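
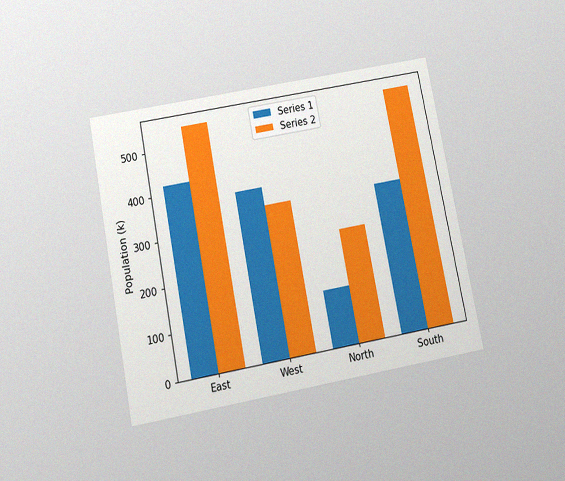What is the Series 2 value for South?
The chart is tilted about 11° counter-clockwise and viewed slightly from below, with some photo noise. The Series 2 bar at South reaches 546k on the y-axis.

546k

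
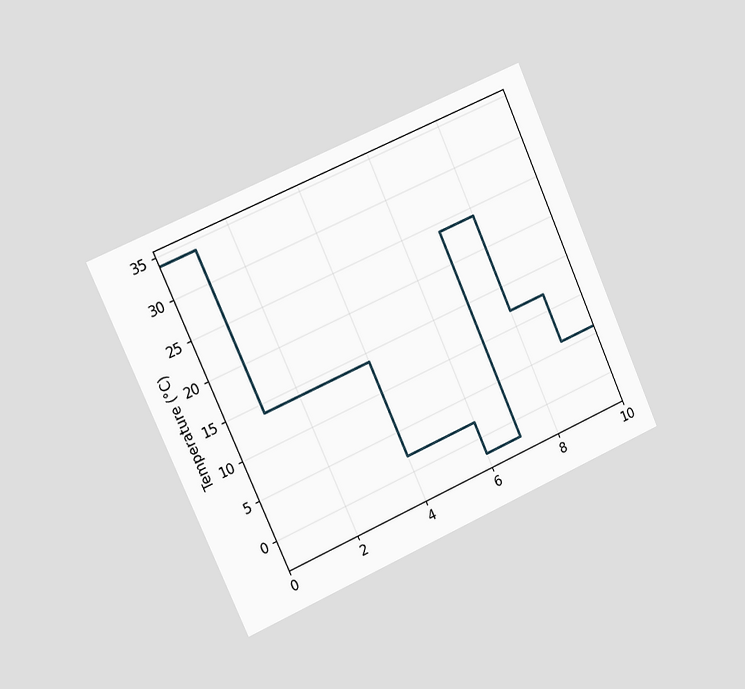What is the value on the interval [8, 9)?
The chart is tilted about 24° counter-clockwise and viewed slightly from the left. On [8, 9) the step sits at 12°C.

12°C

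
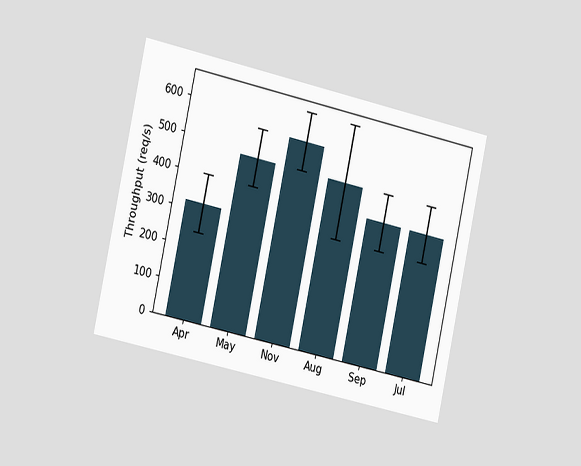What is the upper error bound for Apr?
400req/s

The chart is tilted about 12° clockwise and viewed slightly from the left. The Apr bar's upper whisker reaches 400req/s.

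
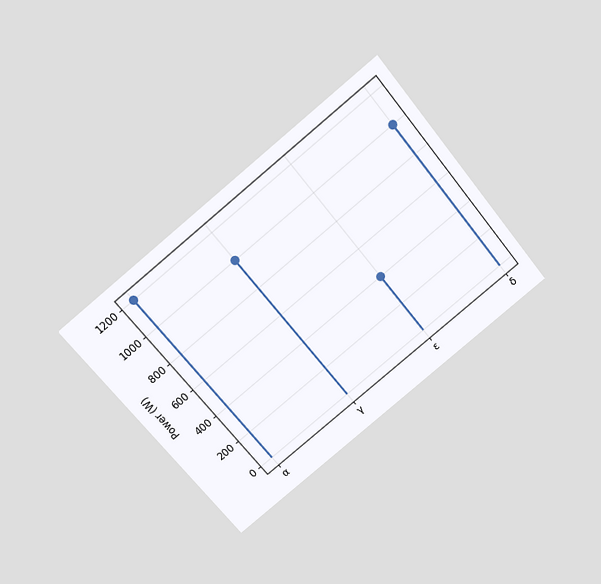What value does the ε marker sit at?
The chart is tilted about 39° counter-clockwise and viewed slightly from above. The ε marker sits at 400W.

400W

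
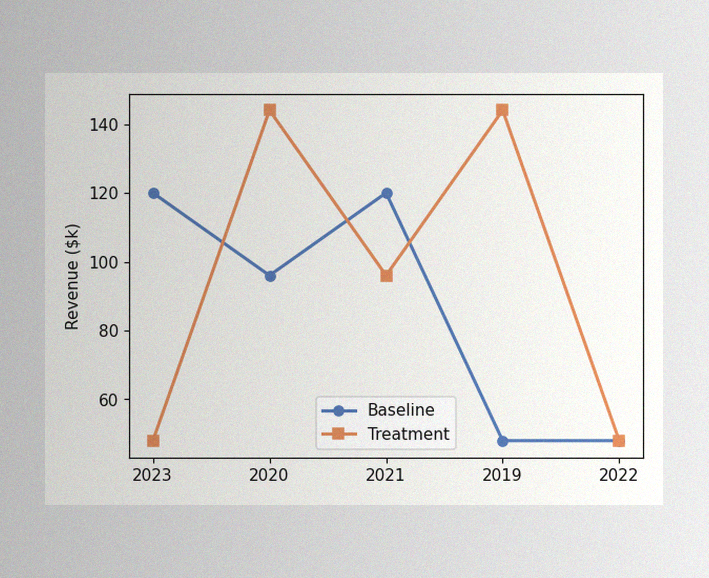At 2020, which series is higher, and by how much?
The image has some photo noise and uneven lighting. At 2020, Treatment sits above the other line by $48k.

Treatment, by $48k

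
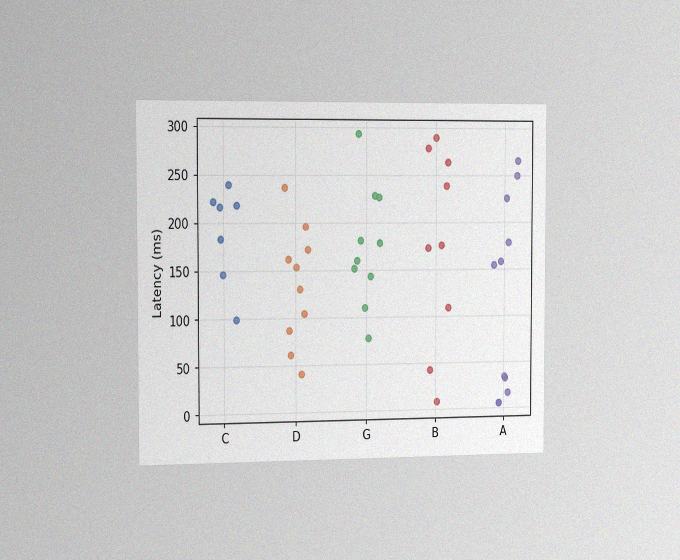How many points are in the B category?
The chart is viewed slightly from the left, with some photo noise. Counting the markers in the B column gives 9.

9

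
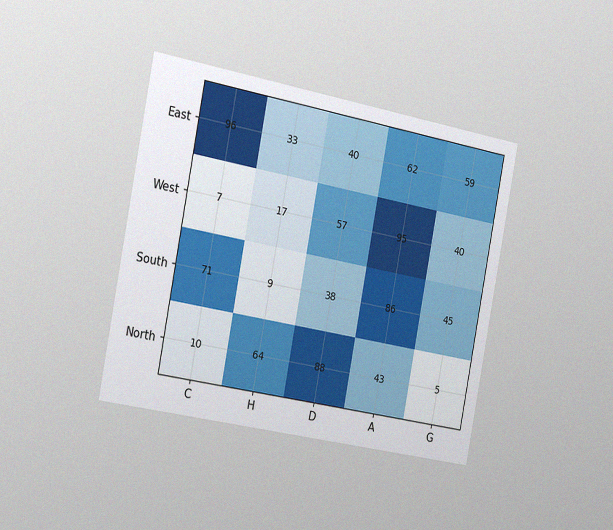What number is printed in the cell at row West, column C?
7

The chart is tilted about 11° clockwise and viewed slightly from the left, with some photo noise. The (West, C) cell reads 7.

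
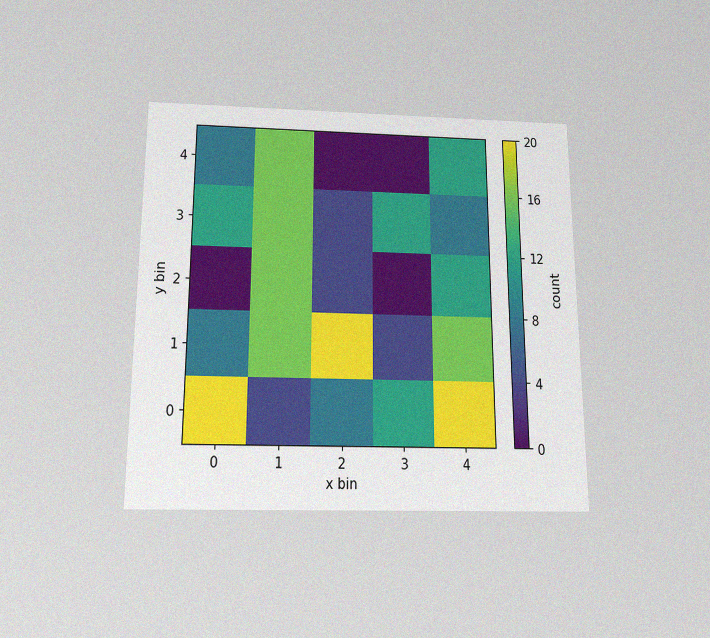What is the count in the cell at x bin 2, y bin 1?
20

The chart is viewed slightly from below, with some photo noise. Matching the cell (2, 1) against the colorbar gives 20.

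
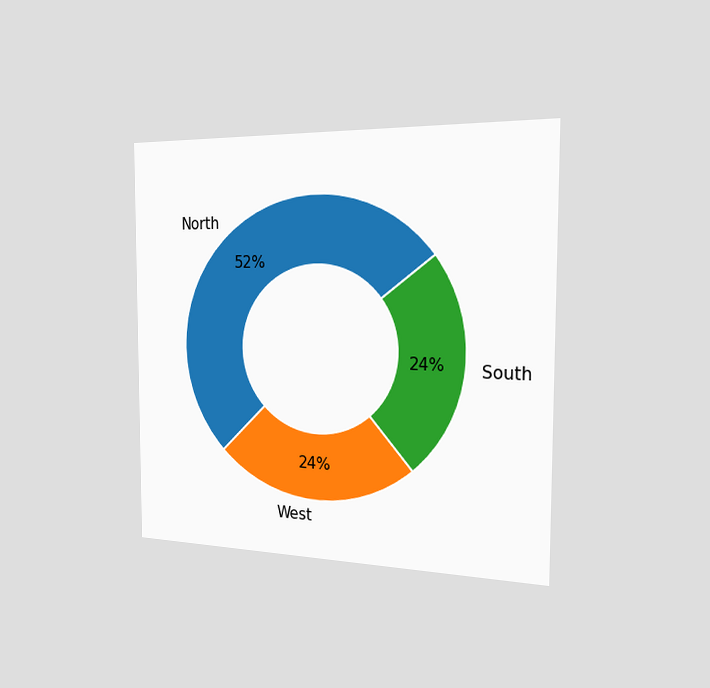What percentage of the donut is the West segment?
24%

The chart is viewed slightly from the right. The West segment takes up 24% of the ring.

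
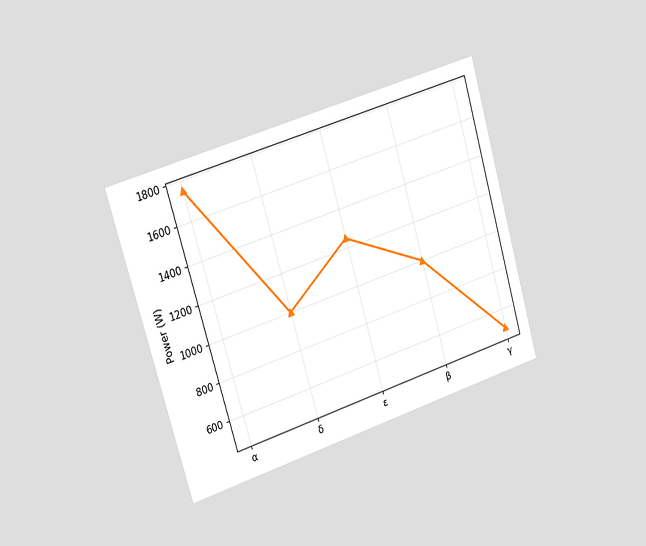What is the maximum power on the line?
1750W

The chart is tilted about 16° counter-clockwise and viewed slightly from the left. The highest point is at α, and reading across to the y-axis gives 1750W.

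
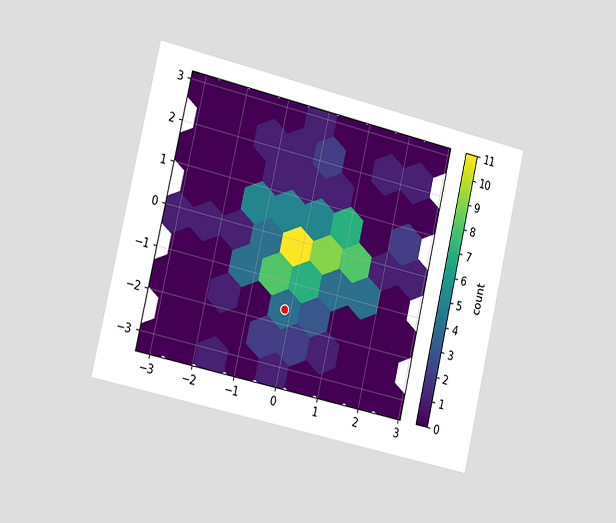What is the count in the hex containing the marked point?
4

The chart is tilted about 13° clockwise and viewed slightly from the left. The marked hex reads 4 on the colorbar.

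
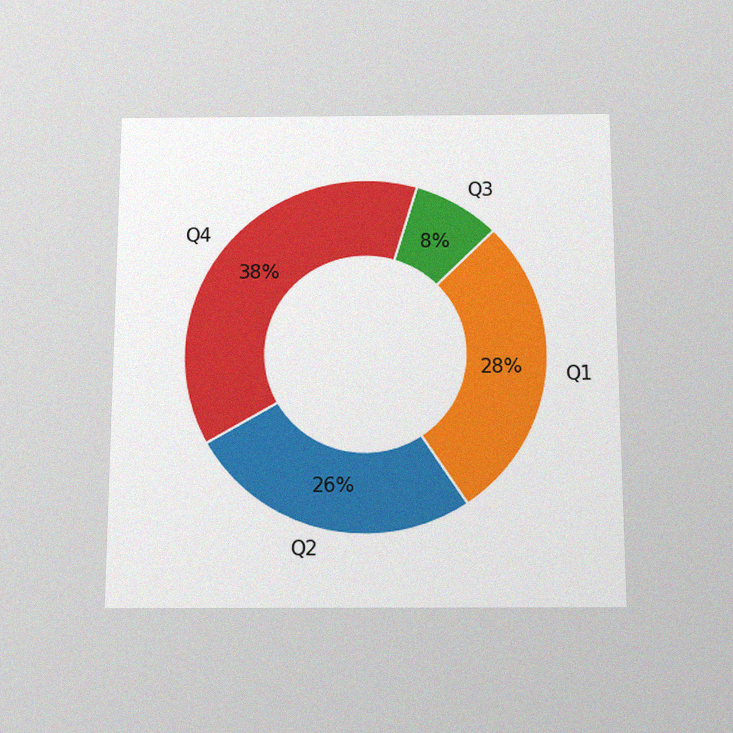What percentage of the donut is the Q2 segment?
26%

The chart is viewed slightly from below, with some photo noise. The Q2 segment takes up 26% of the ring.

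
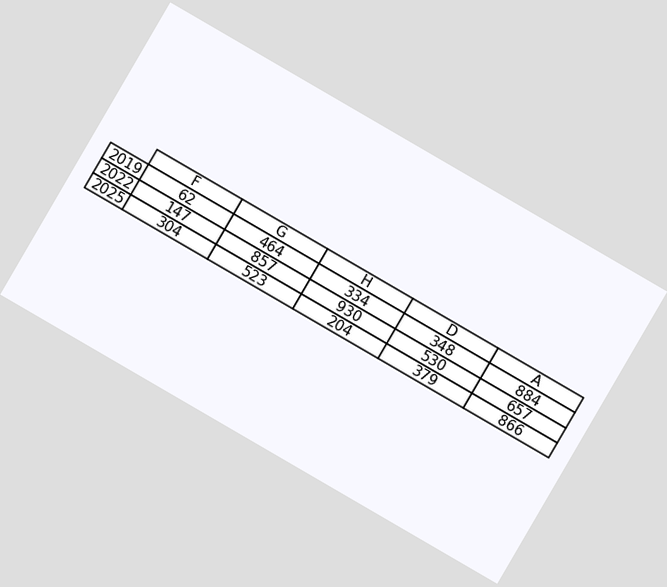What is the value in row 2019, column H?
334

The chart is tilted about 30° clockwise. The (2019, H) cell reads 334.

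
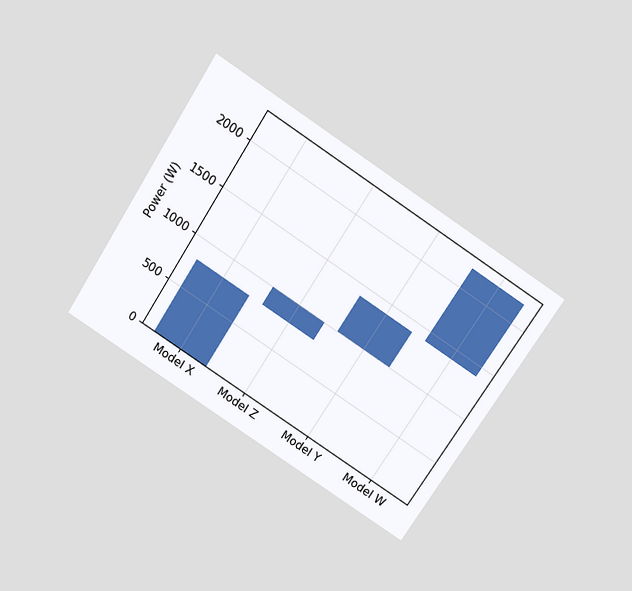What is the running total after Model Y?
1400W

The chart is tilted about 33° clockwise and viewed slightly from above. After Model Y the running total reaches 1400W.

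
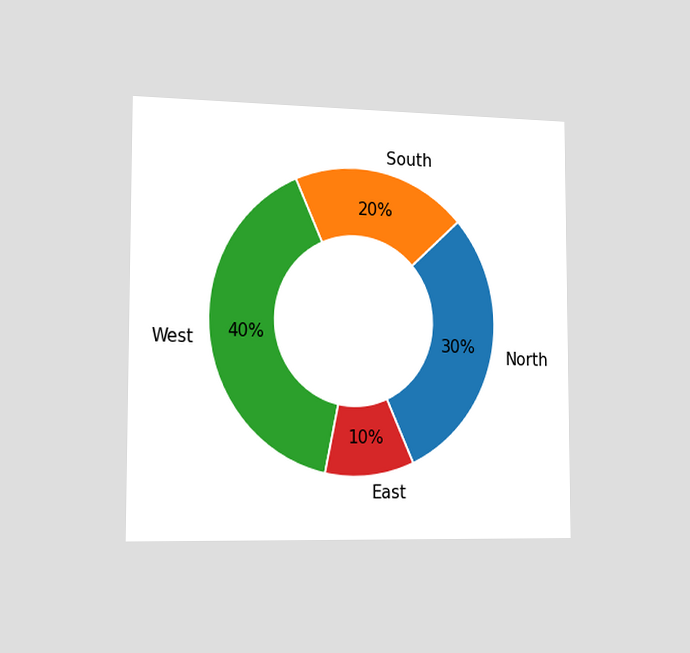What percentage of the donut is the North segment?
30%

The chart is viewed slightly from the left. The North segment takes up 30% of the ring.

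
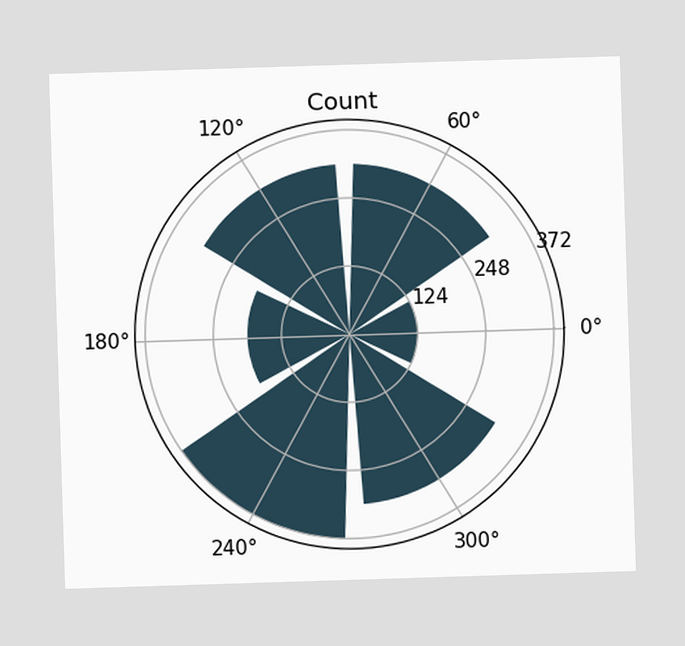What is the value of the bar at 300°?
310

The bar at 300° reaches 310 on the radial axis.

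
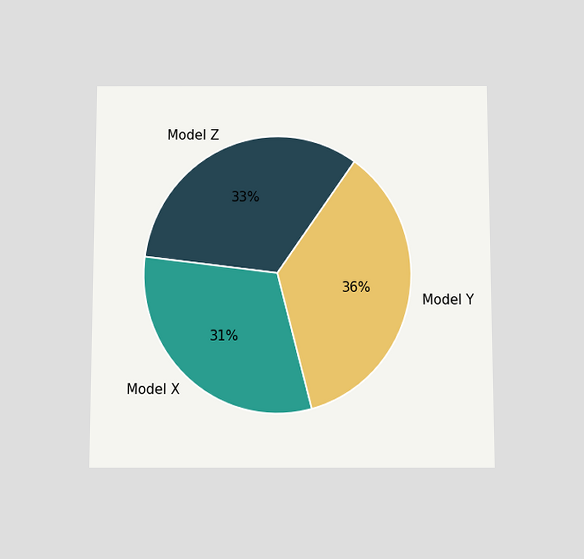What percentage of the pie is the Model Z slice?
The chart is viewed slightly from below. The Model Z slice takes up 33% of the pie.

33%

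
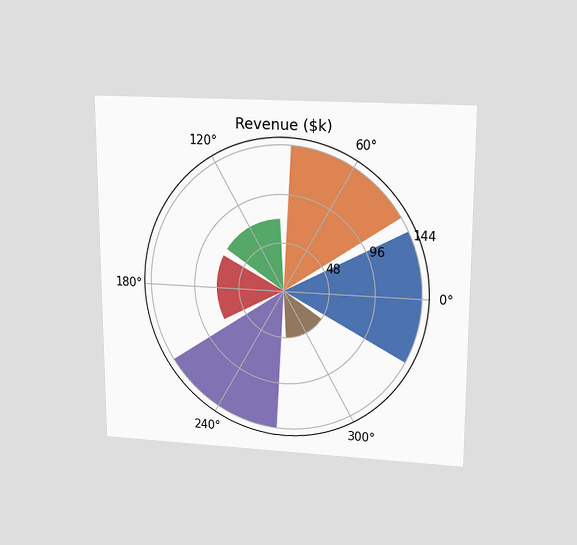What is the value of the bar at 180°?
The chart is viewed slightly from above. The bar at 180° reaches $72k on the radial axis.

$72k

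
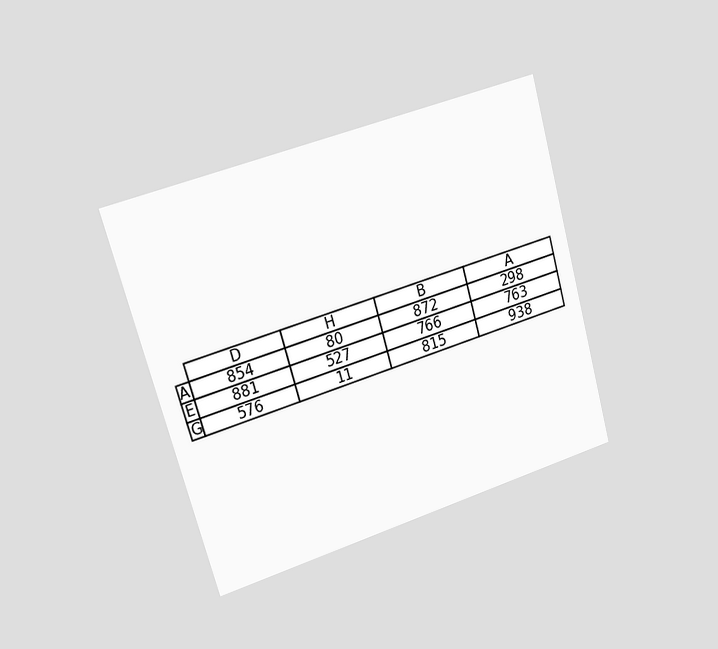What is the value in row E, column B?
766

The chart is tilted about 16° counter-clockwise and viewed slightly from the left. The (E, B) cell reads 766.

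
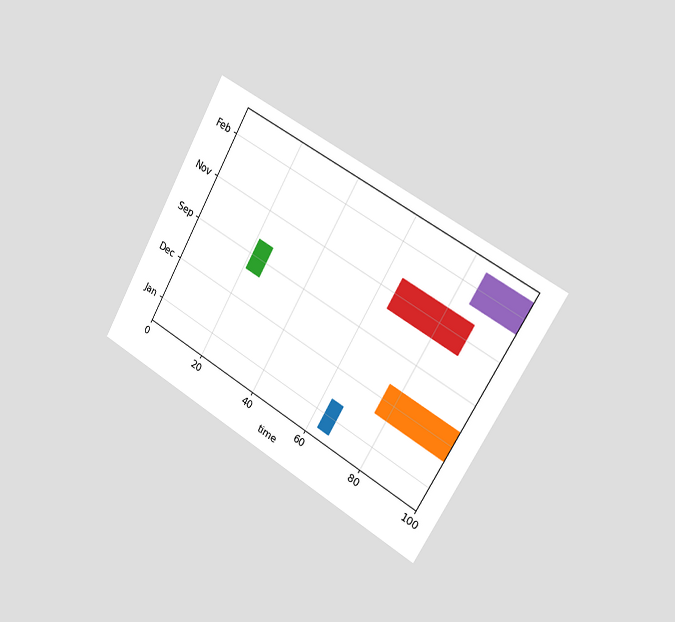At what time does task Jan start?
The chart is tilted about 30° clockwise and viewed slightly from the right. The Jan bar begins at t=63.

63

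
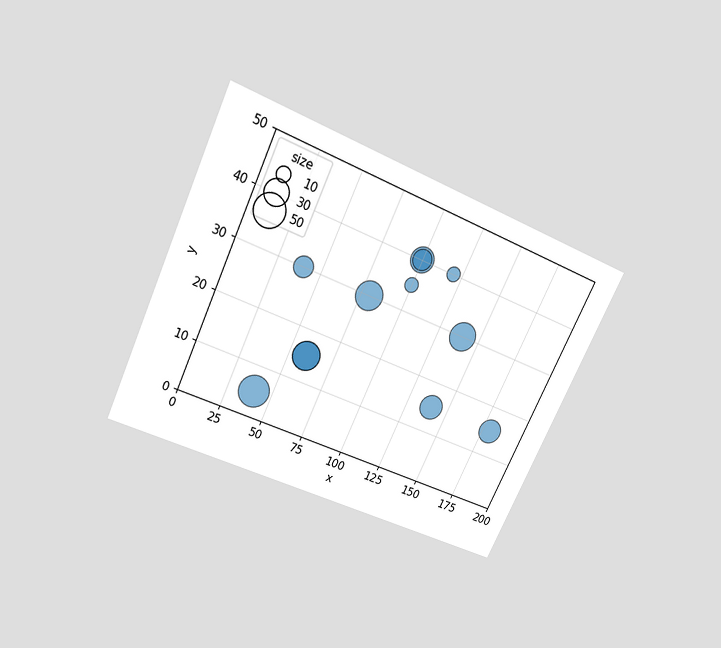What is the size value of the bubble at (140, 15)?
30

The chart is tilted about 25° clockwise and viewed slightly from above. Matching the bubble at (140, 15) against the size legend gives 30.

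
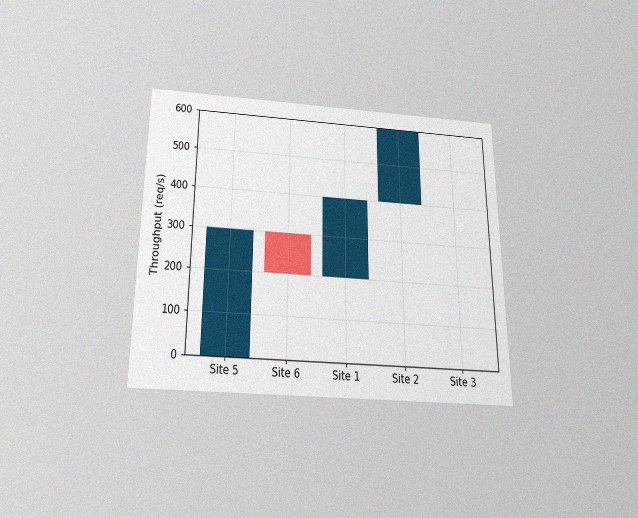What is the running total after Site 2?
600req/s

The chart is viewed slightly from below, with some photo noise. After Site 2 the running total reaches 600req/s.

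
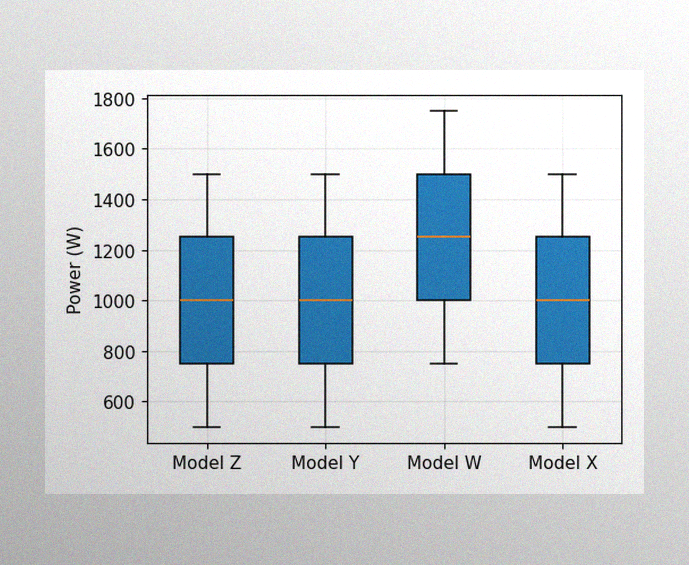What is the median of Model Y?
1000W

The image has some photo noise and uneven lighting. The median line in the Model Y box sits at 1000W.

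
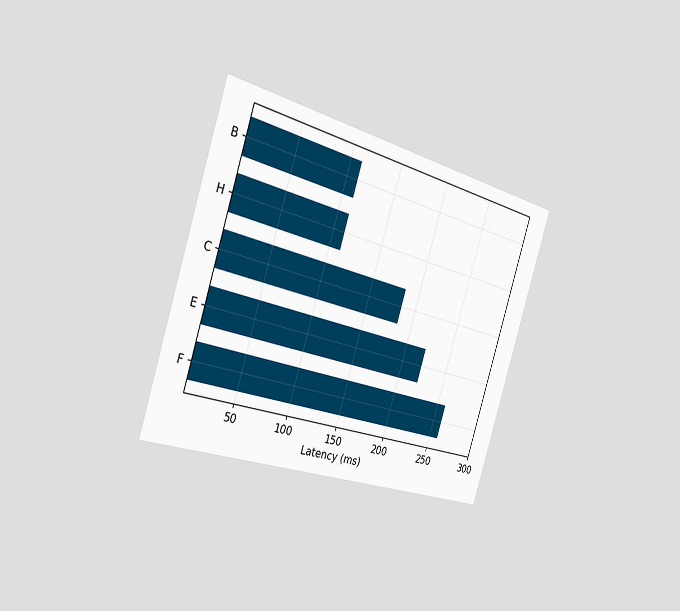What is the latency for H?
The chart is tilted about 17° clockwise and viewed slightly from the left. Reading along the chart's x-axis, the H bar reaches 111ms.

111ms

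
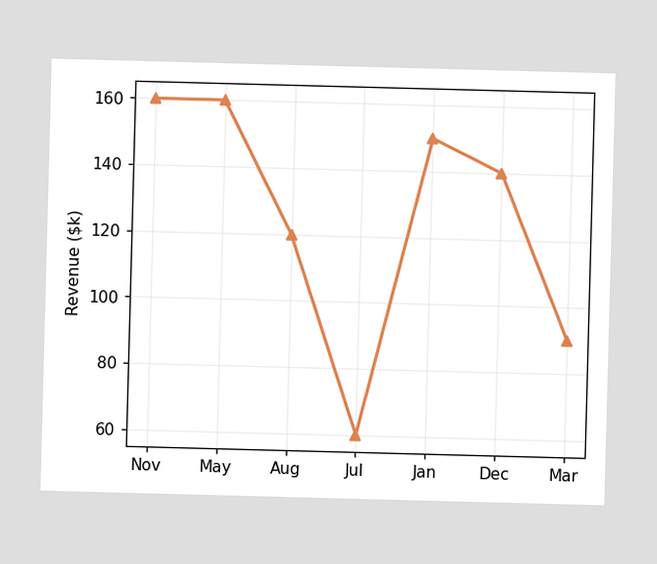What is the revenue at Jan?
$150k

At Jan, the line is at $150k.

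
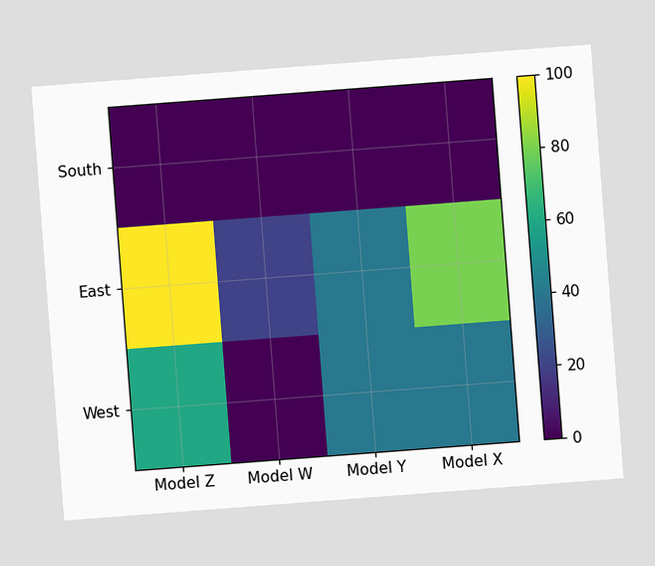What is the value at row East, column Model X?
80

The chart is tilted about 4° counter-clockwise. Matching cell (East, Model X) against the colorbar gives 80.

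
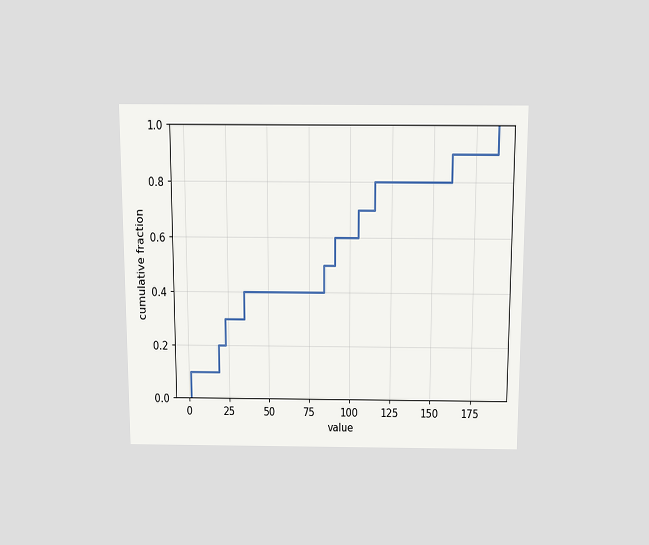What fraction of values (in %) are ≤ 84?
50%

The chart is viewed slightly from above. At x=84 the ECDF step is at 50%.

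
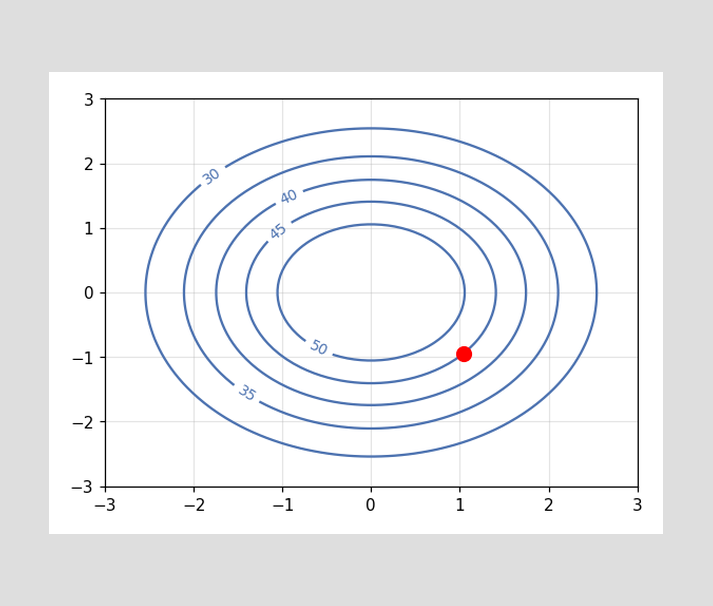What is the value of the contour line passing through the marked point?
The marked point sits on the contour labelled 45.

45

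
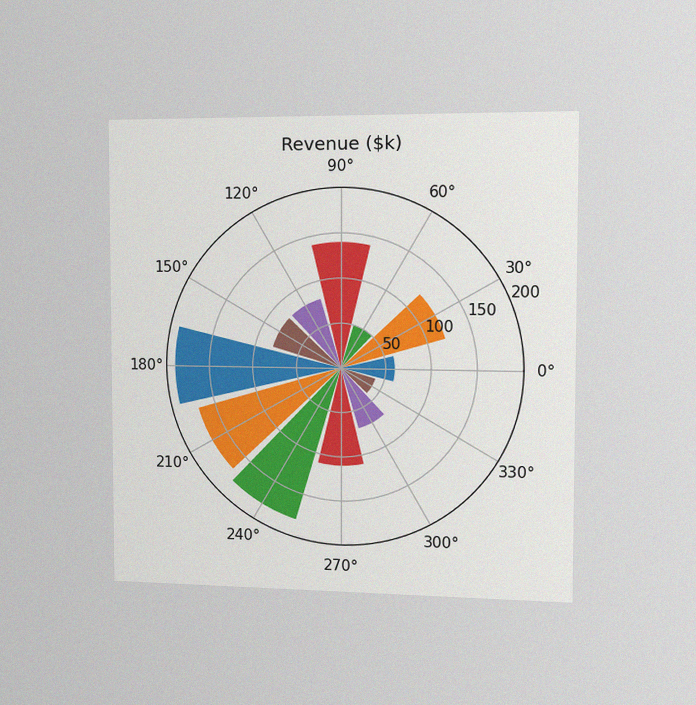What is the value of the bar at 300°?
The chart is viewed slightly from the right, with some photo noise. The bar at 300° reaches $70k on the radial axis.

$70k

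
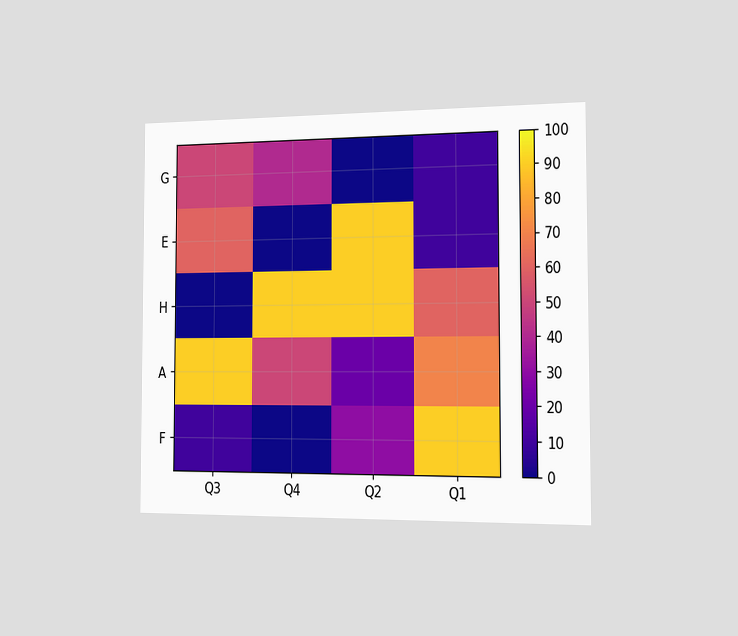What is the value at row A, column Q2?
20

The chart is viewed slightly from the right. Matching cell (A, Q2) against the colorbar gives 20.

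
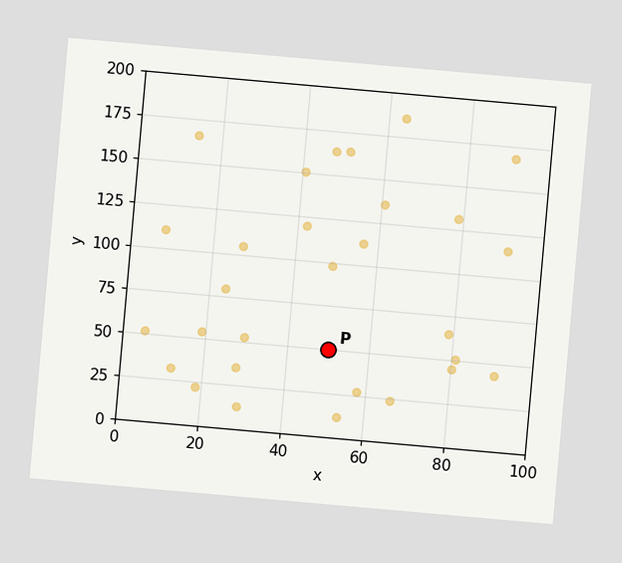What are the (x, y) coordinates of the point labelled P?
The chart is tilted about 5° clockwise. Following the gridlines from P to each axis, P sits at (50, 50).

(50, 50)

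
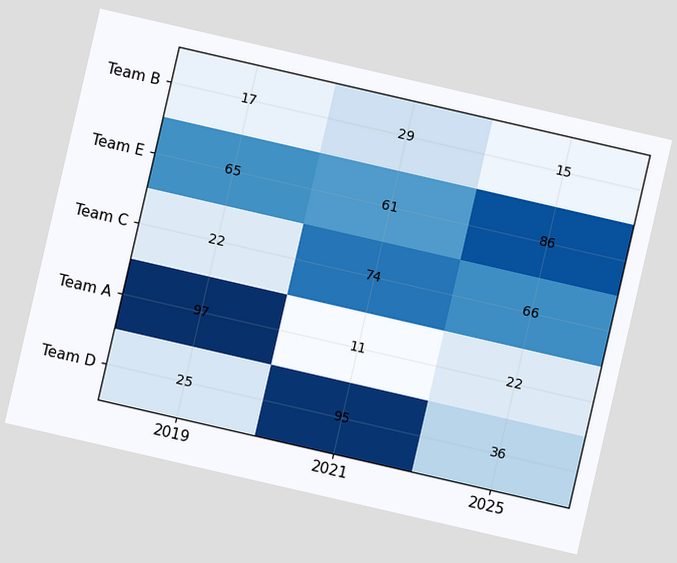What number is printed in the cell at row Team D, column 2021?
The chart is tilted about 13° clockwise. The (Team D, 2021) cell reads 95.

95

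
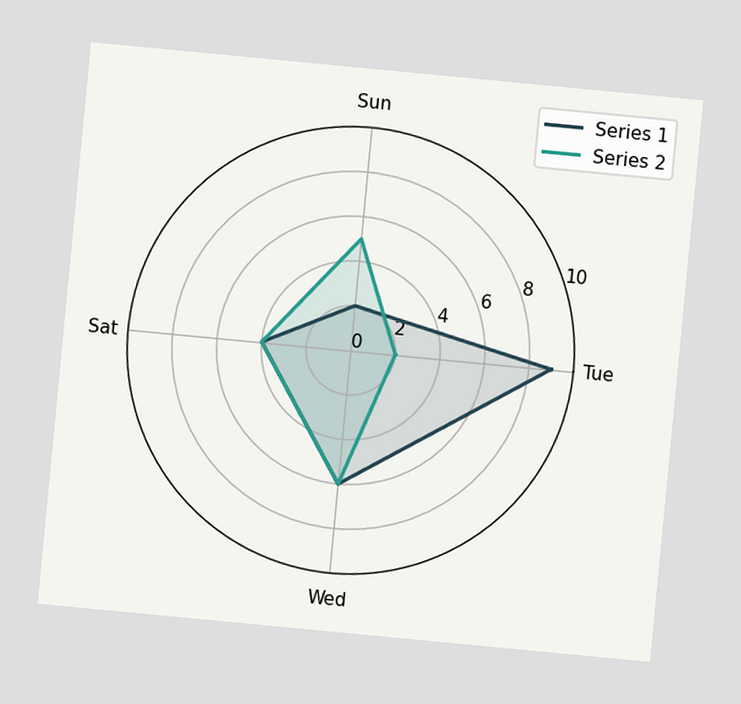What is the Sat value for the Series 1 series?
The chart is tilted about 5° clockwise. On the Sat axis, Series 1 reaches 4.

4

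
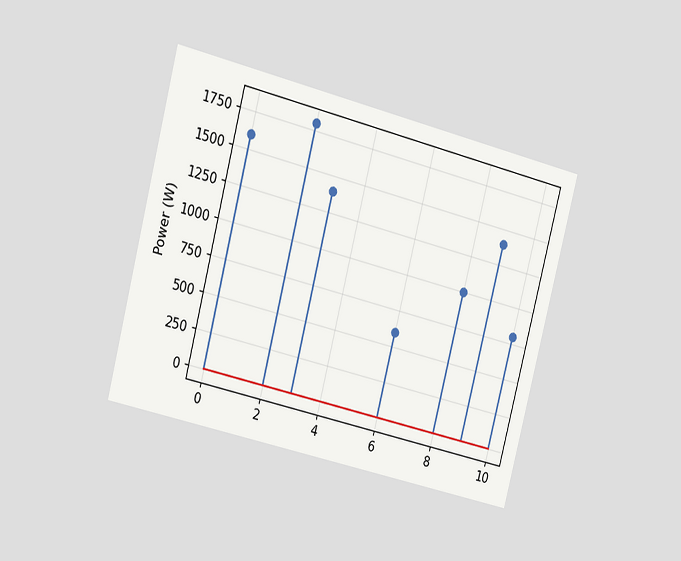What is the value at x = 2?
1800W

The chart is tilted about 14° clockwise and viewed at a slight angle. The stem at x=2 reaches 1800W.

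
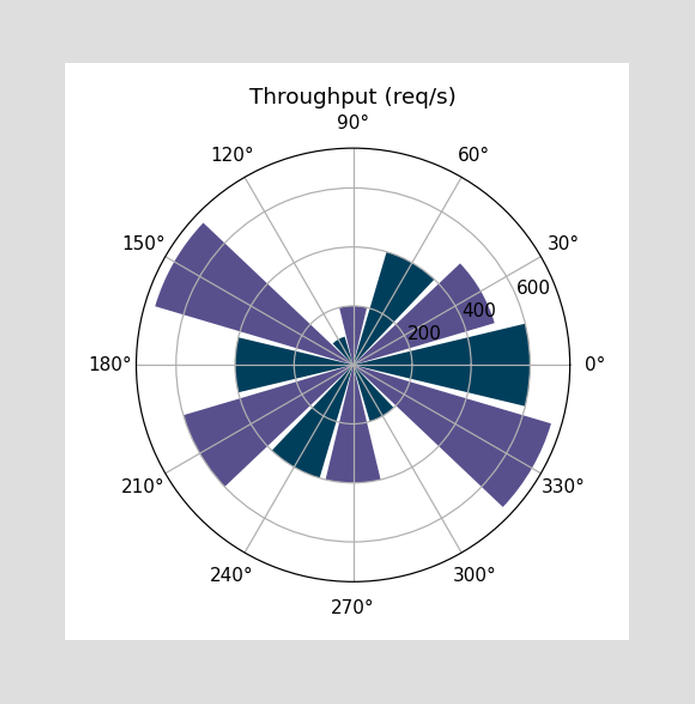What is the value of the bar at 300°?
200req/s

The bar at 300° reaches 200req/s on the radial axis.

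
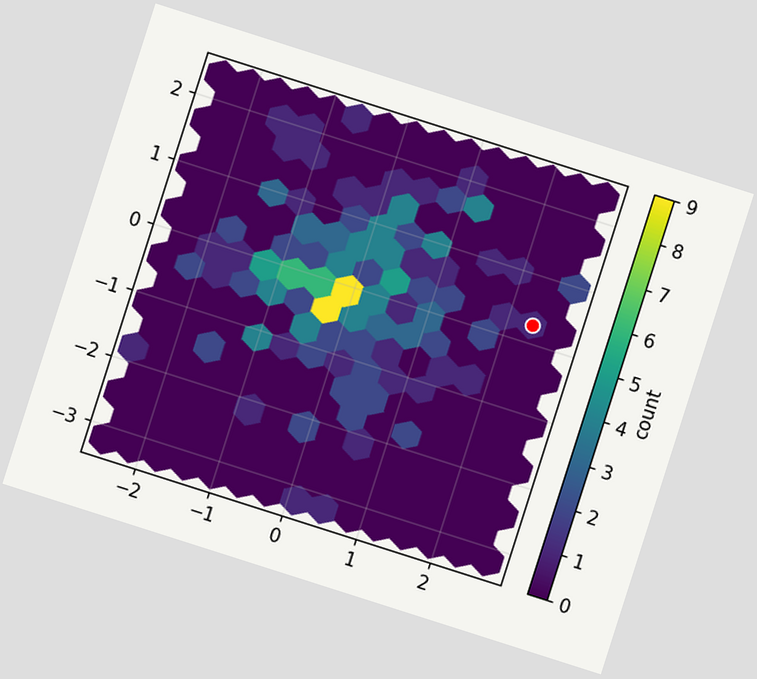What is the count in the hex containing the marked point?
The chart is tilted about 18° clockwise. The marked hex reads 1 on the colorbar.

1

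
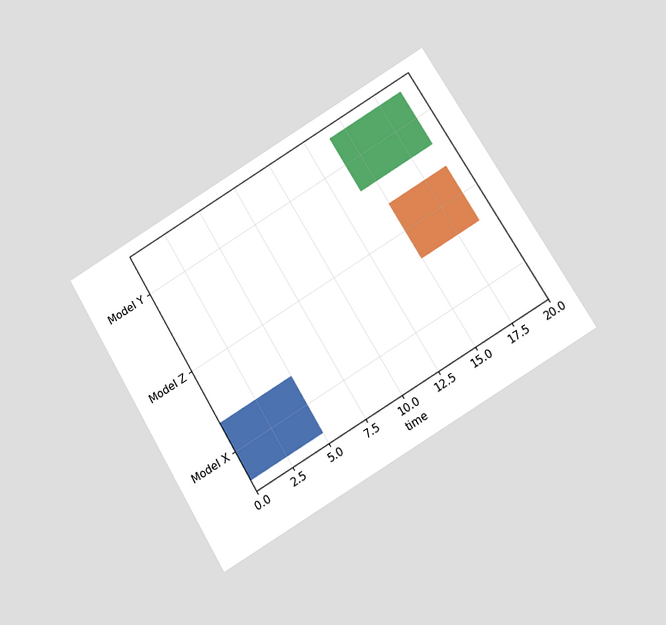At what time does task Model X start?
0

The chart is tilted about 31° counter-clockwise and viewed slightly from below. The Model X bar begins at t=0.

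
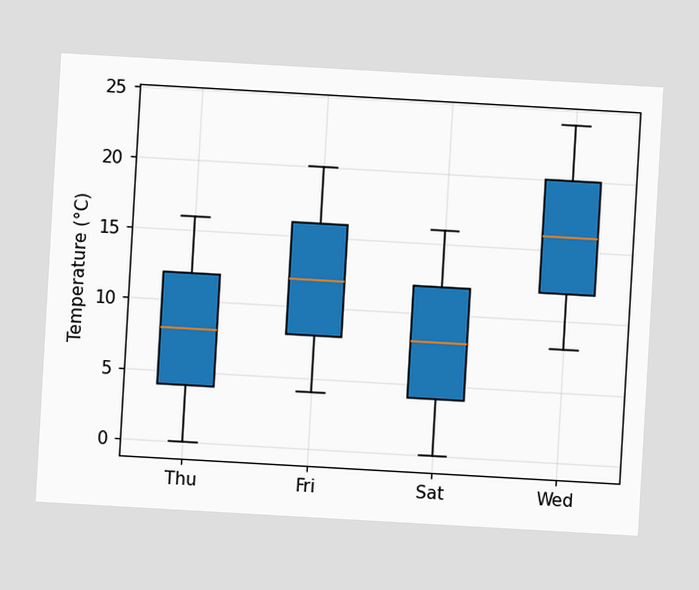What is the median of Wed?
16°C

The chart is tilted about 3° clockwise. The median line in the Wed box sits at 16°C.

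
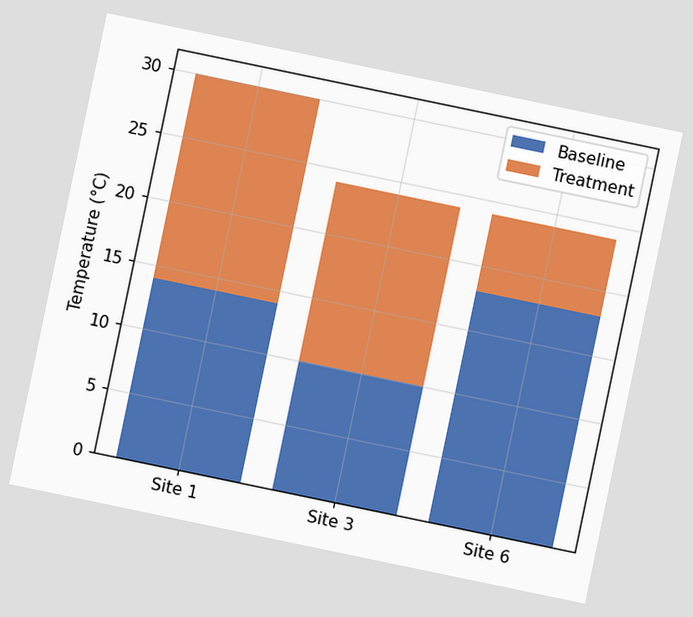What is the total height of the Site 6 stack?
The chart is tilted about 12° clockwise. The Site 6 stack's top reaches 24°C on the y-axis.

24°C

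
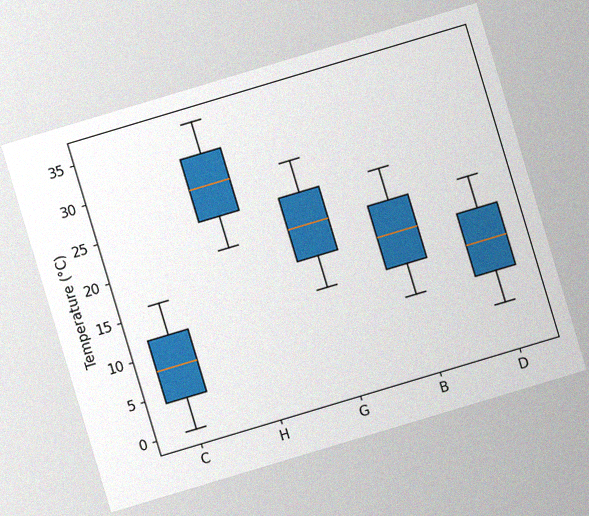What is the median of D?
The chart is tilted about 17° counter-clockwise, with some photo noise. The median line in the D box sits at 12°C.

12°C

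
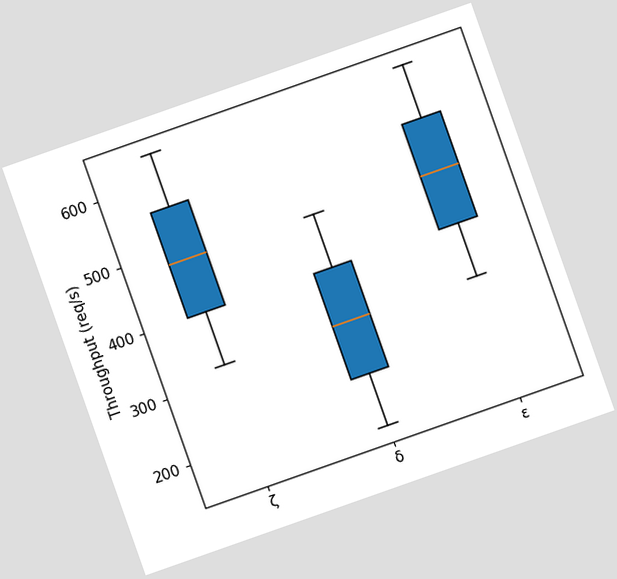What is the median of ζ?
The chart is tilted about 19° counter-clockwise. The median line in the ζ box sits at 480req/s.

480req/s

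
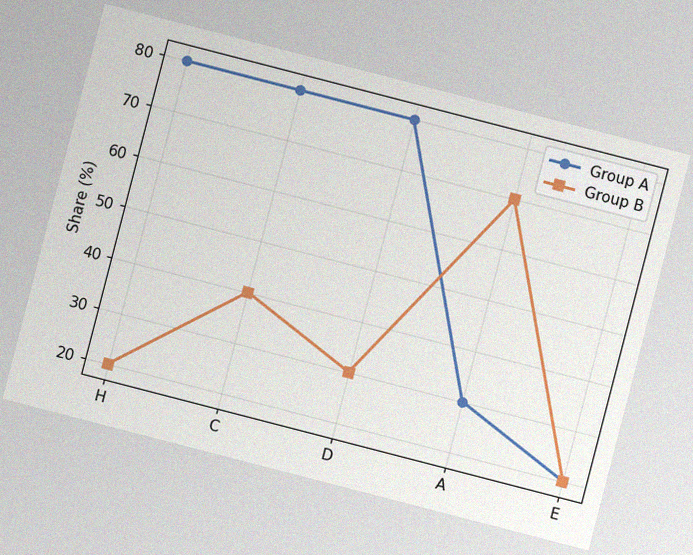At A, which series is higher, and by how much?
The chart is tilted about 15° clockwise, with some photo noise. At A, Group B sits above the other line by 40%.

Group B, by 40%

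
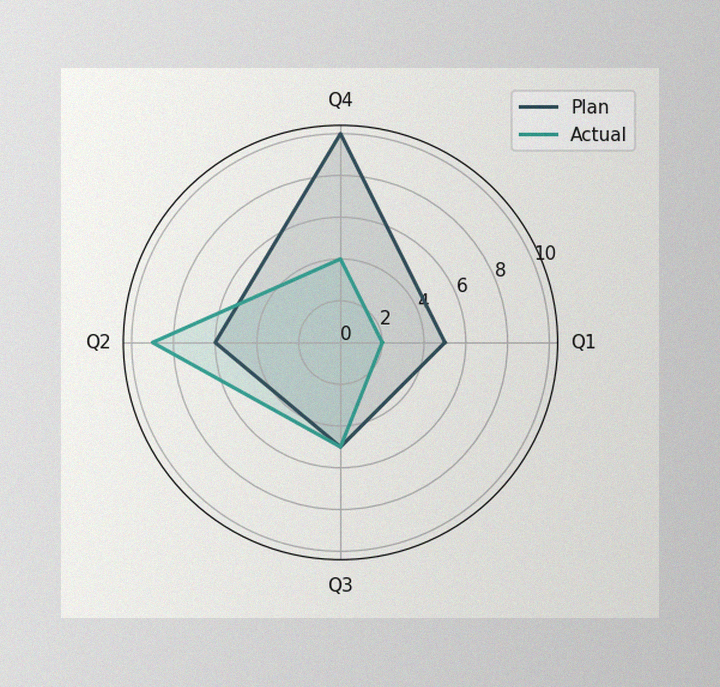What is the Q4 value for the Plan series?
The image has some photo noise and uneven lighting. On the Q4 axis, Plan reaches 10.

10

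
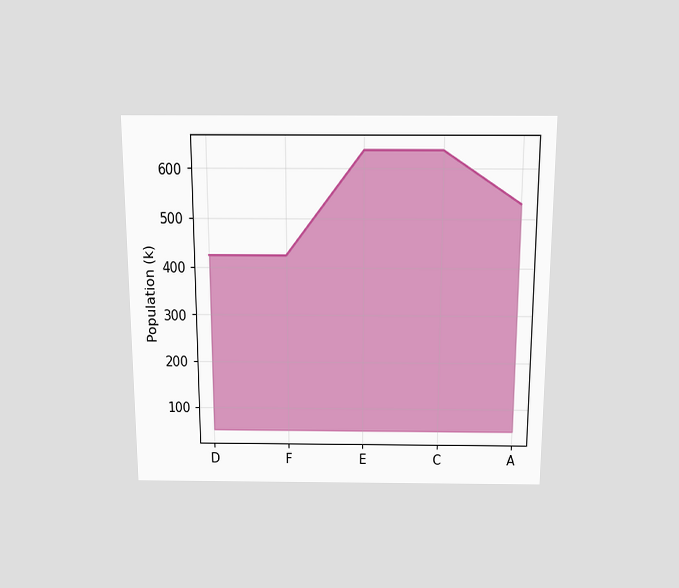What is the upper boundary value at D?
424k

The chart is viewed slightly from above. At D the upper boundary is at 424k.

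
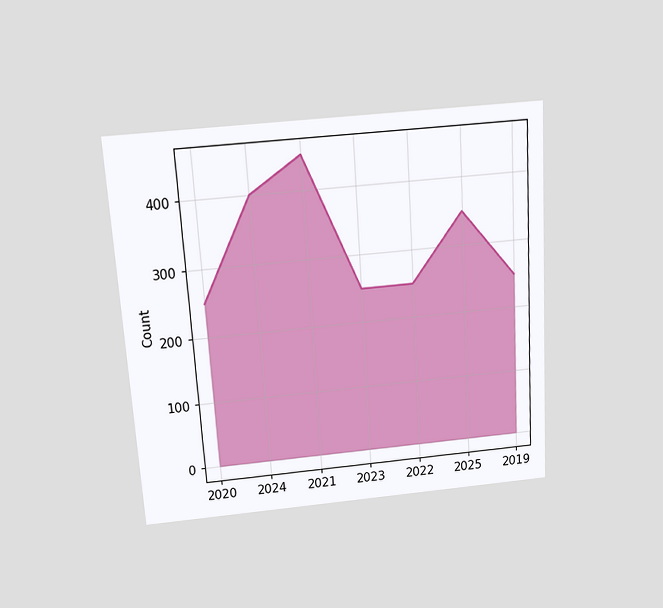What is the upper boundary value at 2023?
250

The chart is tilted about 4° counter-clockwise and viewed slightly from above. At 2023 the upper boundary is at 250.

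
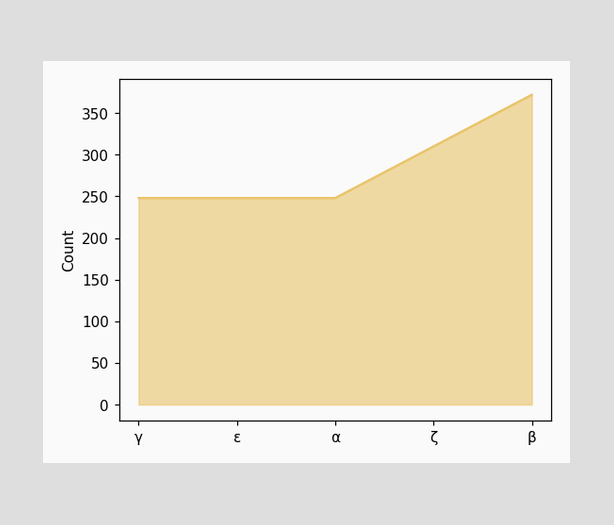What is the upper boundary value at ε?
At ε the upper boundary is at 248.

248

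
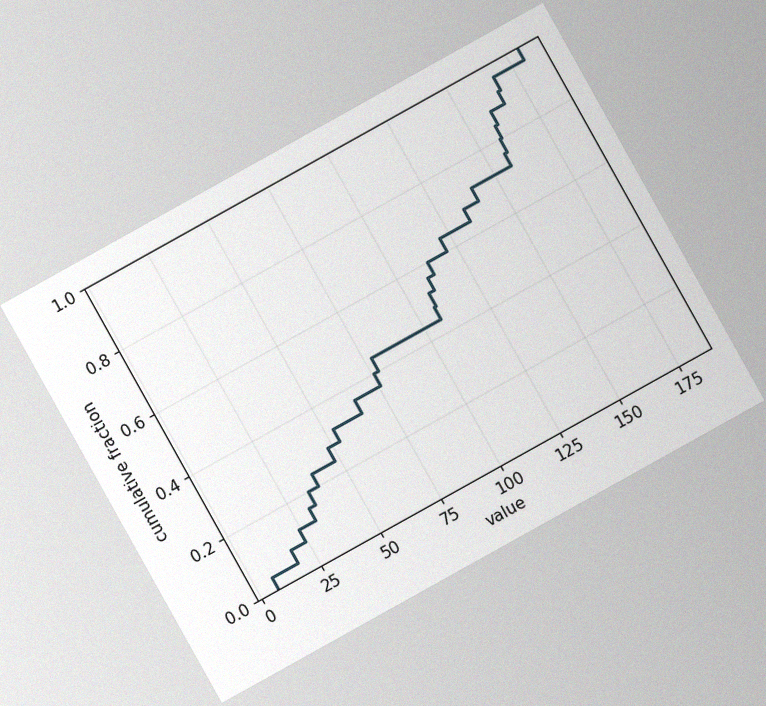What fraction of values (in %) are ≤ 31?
16%

The chart is tilted about 29° counter-clockwise, with some photo noise. At x=31 the ECDF step is at 16%.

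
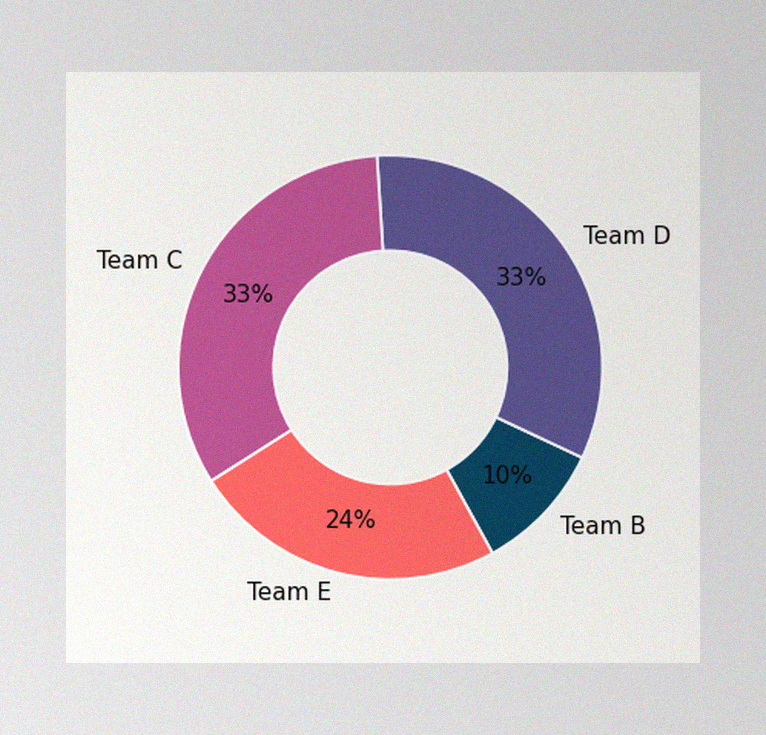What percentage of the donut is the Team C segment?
The image has some photo noise and uneven lighting. The Team C segment takes up 33% of the ring.

33%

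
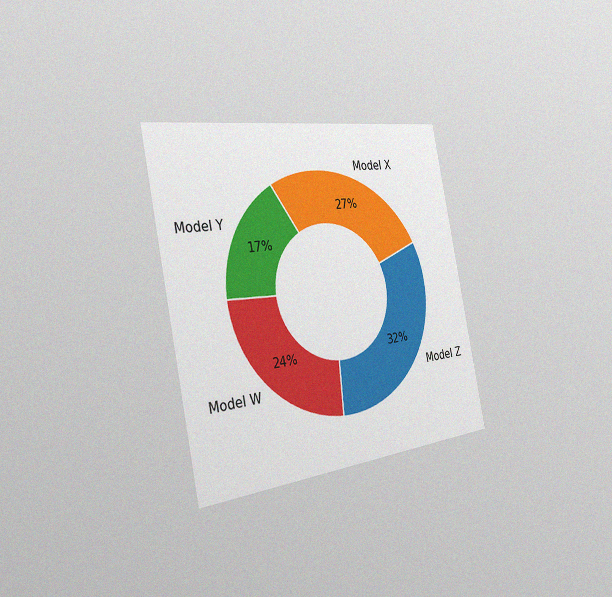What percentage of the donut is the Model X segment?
27%

The chart is tilted about 12° counter-clockwise and viewed slightly from the left, with some photo noise. The Model X segment takes up 27% of the ring.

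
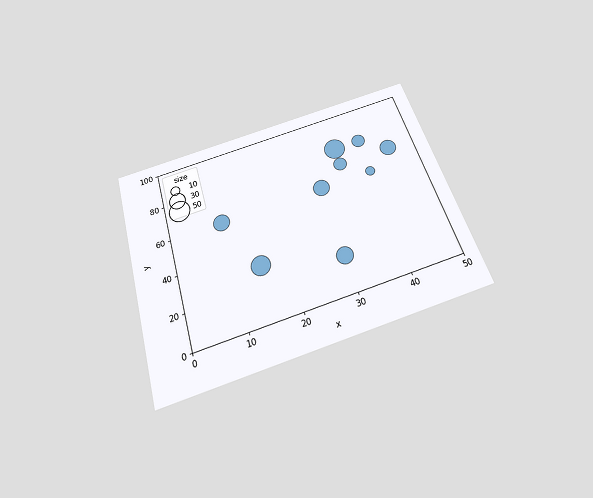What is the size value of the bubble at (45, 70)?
30

The chart is tilted about 17° counter-clockwise and viewed slightly from below. Matching the bubble at (45, 70) against the size legend gives 30.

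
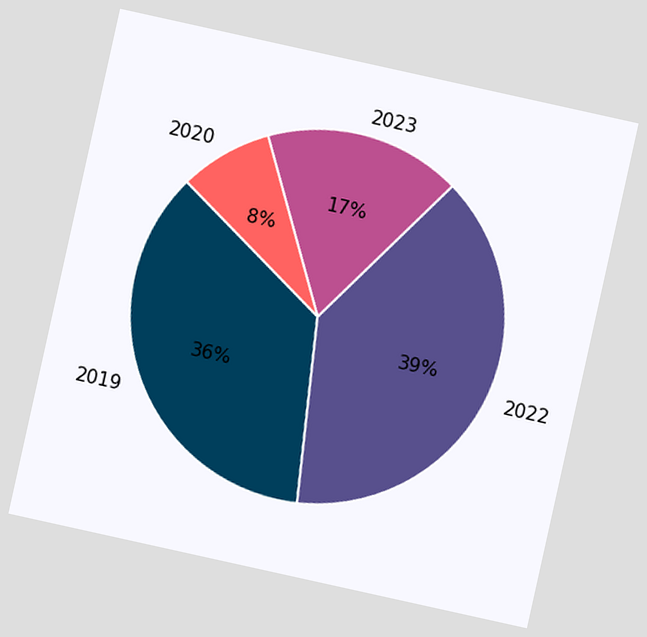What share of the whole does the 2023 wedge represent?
The chart is tilted about 12° clockwise. The 2023 slice takes up 17% of the pie.

17%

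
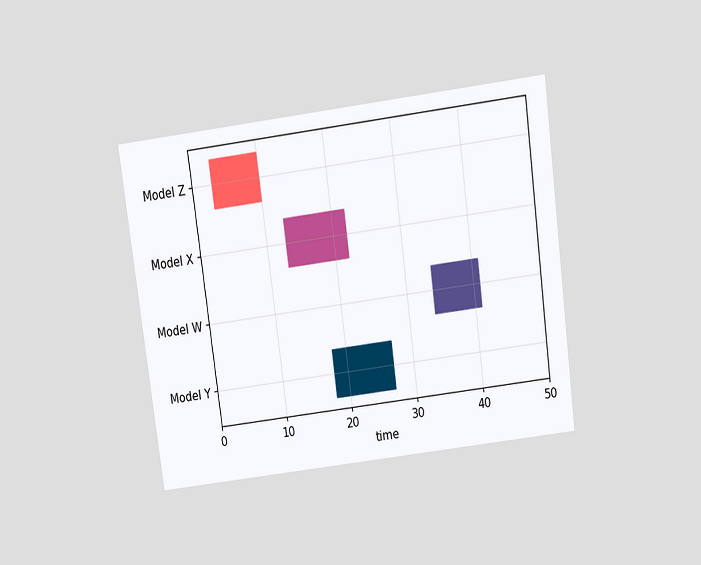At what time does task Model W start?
34

The chart is tilted about 8° counter-clockwise and viewed slightly from above. The Model W bar begins at t=34.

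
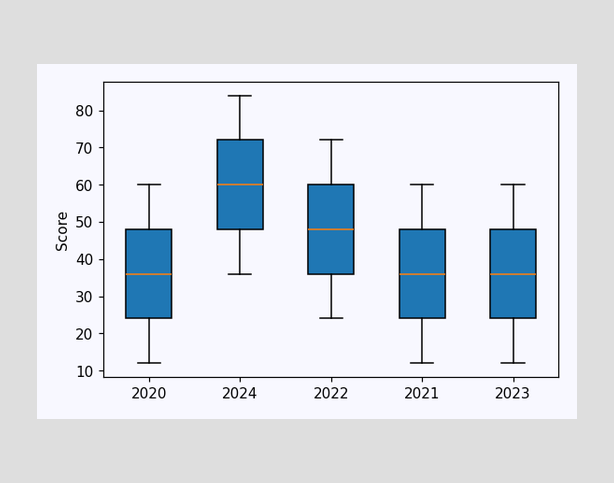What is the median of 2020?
36

The median line in the 2020 box sits at 36.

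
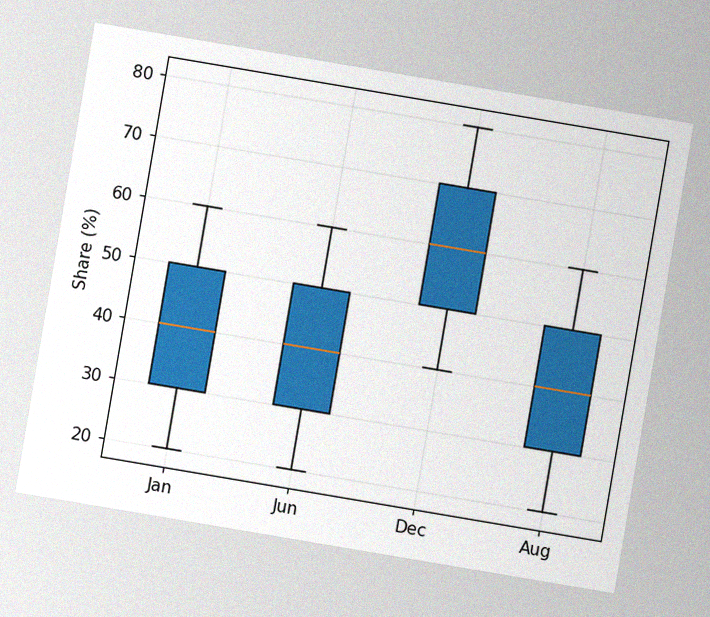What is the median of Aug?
The chart is tilted about 10° clockwise, with some photo noise. The median line in the Aug box sits at 40%.

40%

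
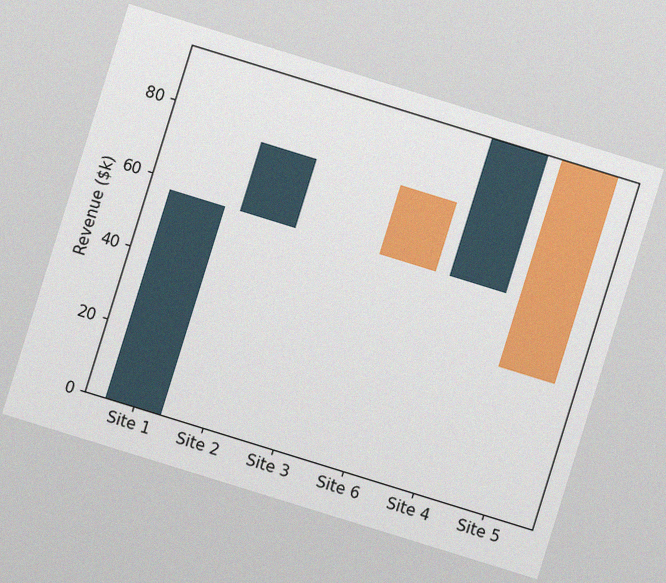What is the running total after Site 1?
The chart is tilted about 17° clockwise, with some photo noise. After Site 1 the running total reaches $57k.

$57k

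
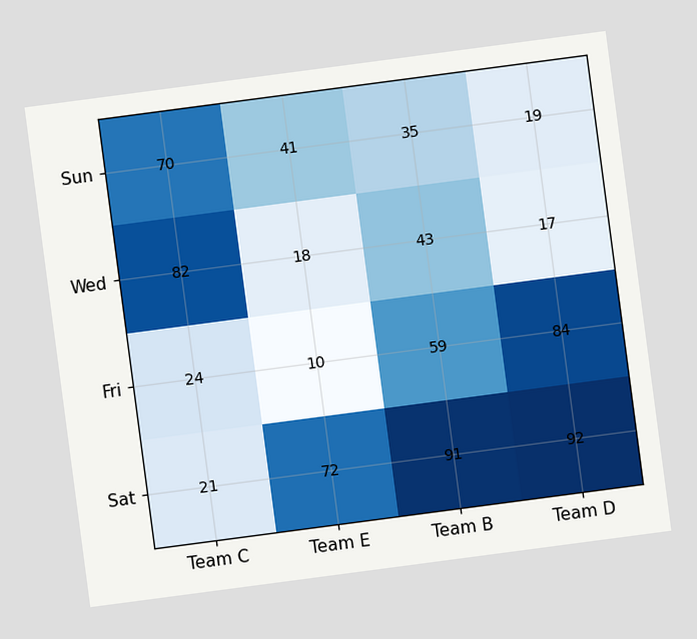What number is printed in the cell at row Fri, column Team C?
24

The chart is tilted about 8° counter-clockwise. The (Fri, Team C) cell reads 24.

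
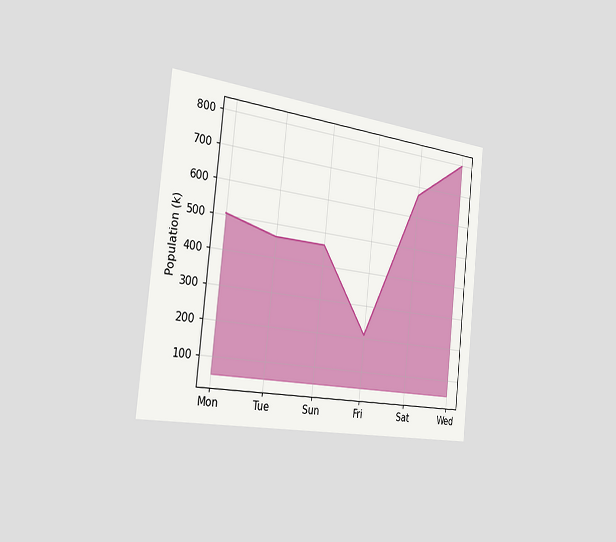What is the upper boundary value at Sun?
The chart is tilted about 6° clockwise and viewed slightly from the left. At Sun the upper boundary is at 462k.

462k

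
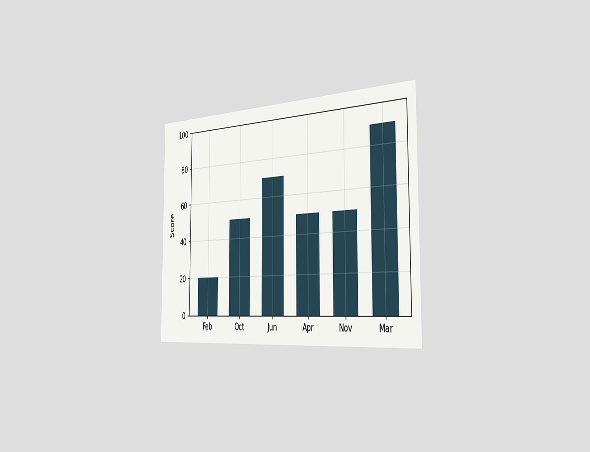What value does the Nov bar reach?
The chart is viewed slightly from the right. Reading along the chart's y-axis, the Nov bar reaches 50.

50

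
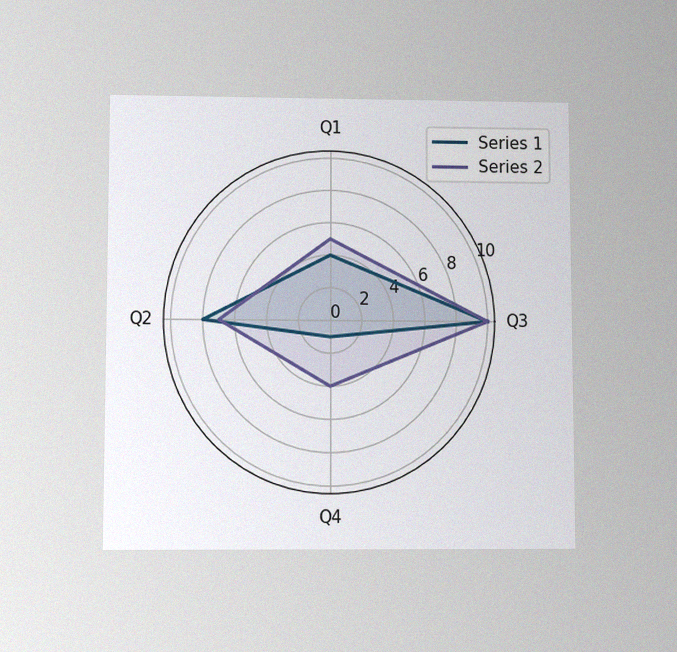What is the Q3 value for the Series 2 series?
10

The chart is viewed slightly from below, with some photo noise. On the Q3 axis, Series 2 reaches 10.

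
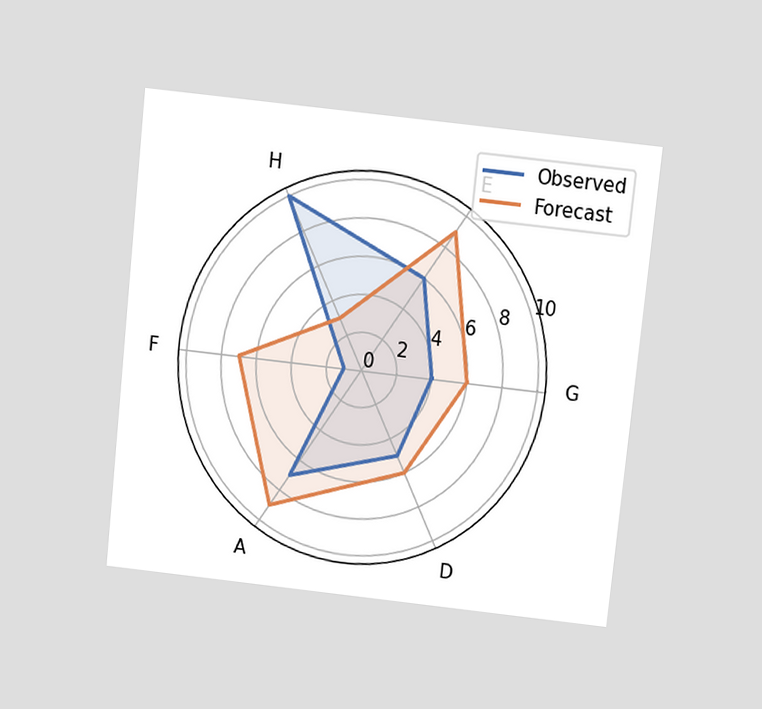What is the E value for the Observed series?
6

The chart is tilted about 6° clockwise and viewed slightly from above. On the E axis, Observed reaches 6.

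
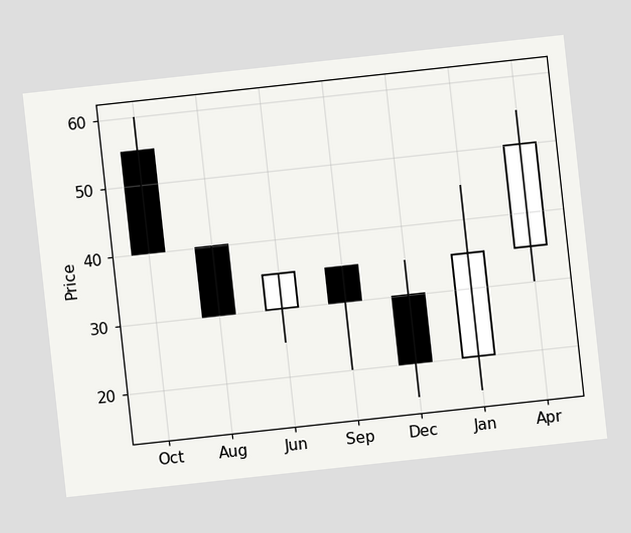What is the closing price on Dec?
20

The chart is tilted about 6° counter-clockwise. The Dec candle closes at 20.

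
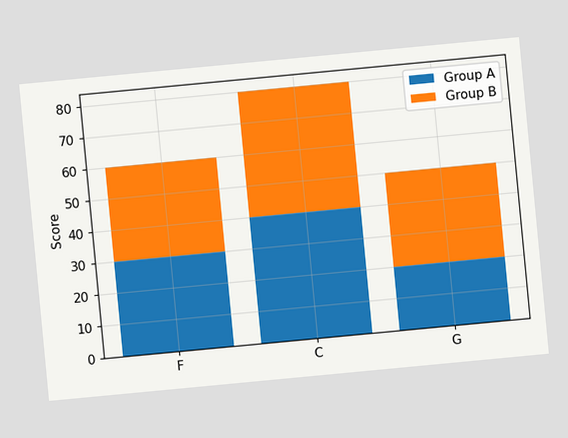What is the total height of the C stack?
The chart is tilted about 5° counter-clockwise. The C stack's top reaches 80 on the y-axis.

80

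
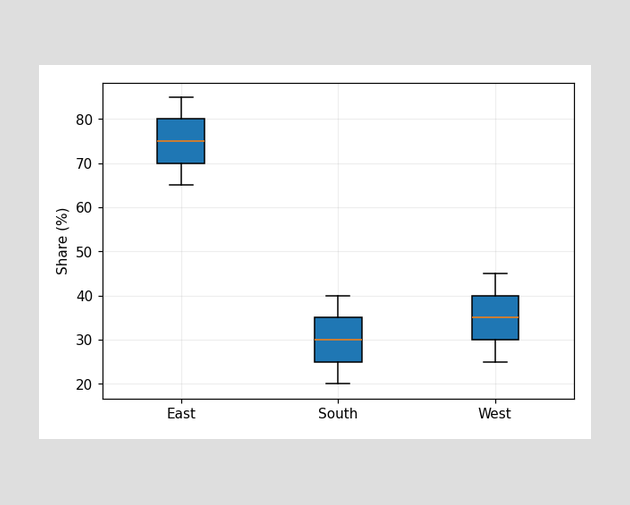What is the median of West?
35%

The median line in the West box sits at 35%.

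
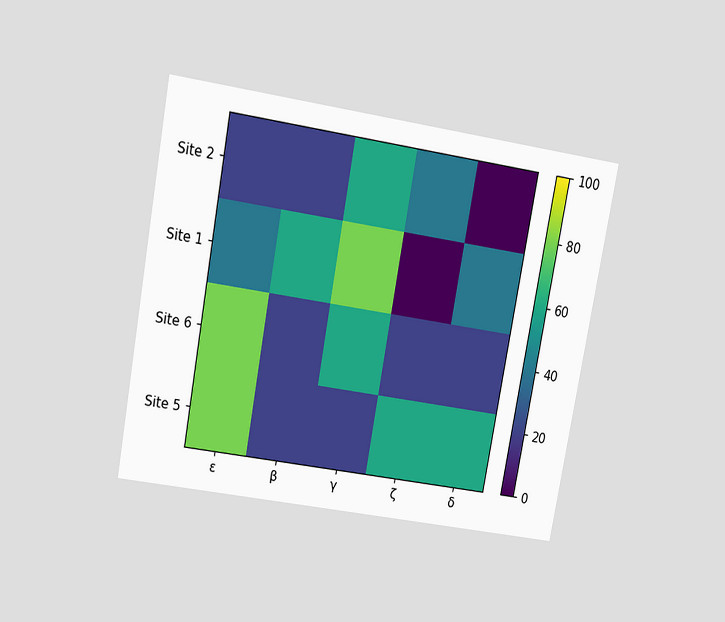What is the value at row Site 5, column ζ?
60

The chart is tilted about 10° clockwise and viewed slightly from above. Matching cell (Site 5, ζ) against the colorbar gives 60.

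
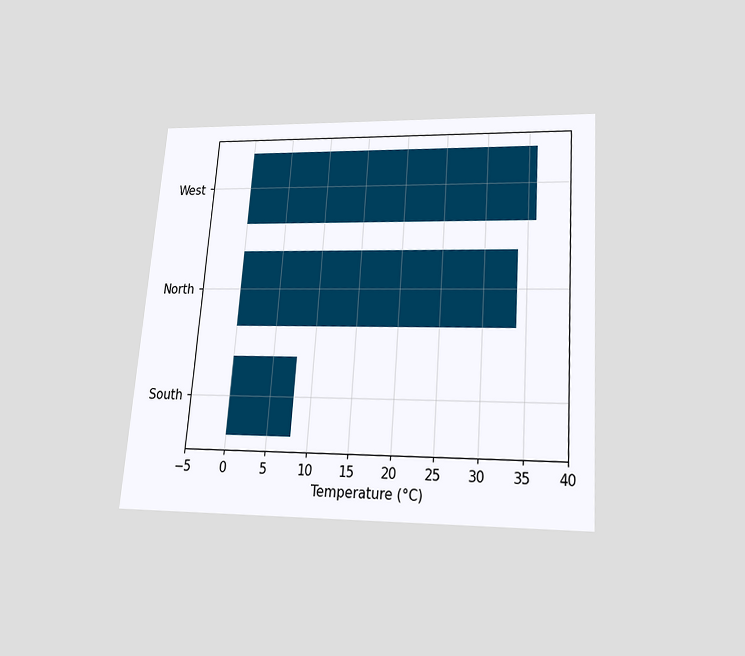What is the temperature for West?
36°C

The chart is tilted about 4° clockwise and viewed slightly from below. Reading along the chart's x-axis, the West bar reaches 36°C.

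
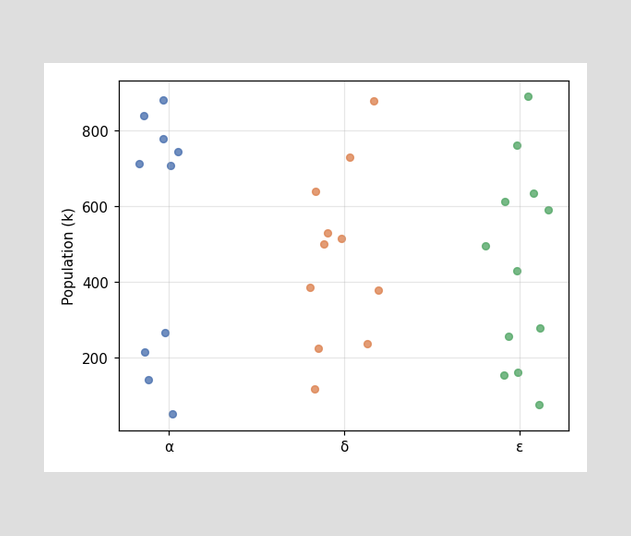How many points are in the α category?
Counting the markers in the α column gives 10.

10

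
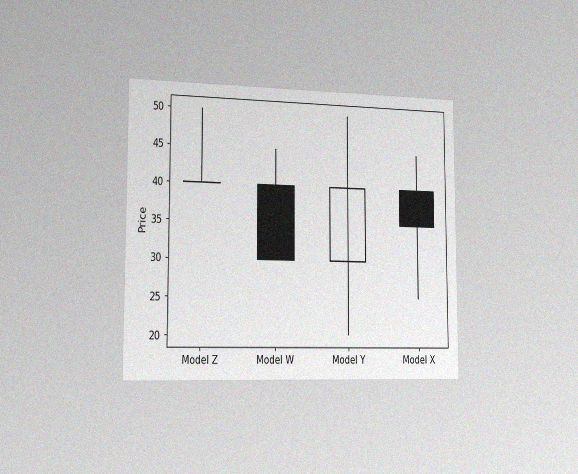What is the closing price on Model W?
The chart is viewed slightly from the left, with some photo noise. The Model W candle closes at 30.

30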